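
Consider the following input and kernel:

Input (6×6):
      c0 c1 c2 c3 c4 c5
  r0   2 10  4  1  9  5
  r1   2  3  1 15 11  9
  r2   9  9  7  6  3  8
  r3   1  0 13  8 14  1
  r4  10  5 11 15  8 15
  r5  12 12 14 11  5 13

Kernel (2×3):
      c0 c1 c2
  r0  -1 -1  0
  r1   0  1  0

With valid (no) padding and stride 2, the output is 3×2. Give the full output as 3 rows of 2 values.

Output[0,0]: The receptive field on the input at this output position is [2 10 4 / 2 3 1]. Elementwise product with the kernel and sum: 2·-1 + 10·-1 + 3·1.
Output[0,1]: The receptive field on the input at this output position is [4 1 9 / 1 15 11]. Elementwise product with the kernel and sum: 4·-1 + 1·-1 + 15·1.

-9 10
-18 -5
-3 -15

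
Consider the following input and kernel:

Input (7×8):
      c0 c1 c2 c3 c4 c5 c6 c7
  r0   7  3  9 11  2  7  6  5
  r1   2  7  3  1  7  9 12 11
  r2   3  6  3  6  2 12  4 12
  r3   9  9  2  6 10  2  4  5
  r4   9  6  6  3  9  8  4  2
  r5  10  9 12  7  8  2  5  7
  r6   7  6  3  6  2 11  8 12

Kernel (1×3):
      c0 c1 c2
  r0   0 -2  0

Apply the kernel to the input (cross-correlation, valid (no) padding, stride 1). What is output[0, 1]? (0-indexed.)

The receptive field on the input at this output position is [3 9 11]. Elementwise product with the kernel and sum: 9·-2.

-18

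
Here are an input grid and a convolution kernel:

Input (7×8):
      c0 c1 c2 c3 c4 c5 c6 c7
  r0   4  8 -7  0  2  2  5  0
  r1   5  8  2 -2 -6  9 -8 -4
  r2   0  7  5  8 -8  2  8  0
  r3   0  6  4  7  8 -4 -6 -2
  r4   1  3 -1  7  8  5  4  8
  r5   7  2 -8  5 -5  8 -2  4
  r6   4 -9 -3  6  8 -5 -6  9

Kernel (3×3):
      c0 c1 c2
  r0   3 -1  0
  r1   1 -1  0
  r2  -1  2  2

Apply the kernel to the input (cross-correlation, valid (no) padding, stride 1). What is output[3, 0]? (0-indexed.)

The receptive field on the input at this output position is [0 6 4 / 1 3 -1 / 7 2 -8]. Elementwise product with the kernel and sum: 0·3 + 6·-1 + 1·1 + 3·-1 + 7·-1 + 2·2 + -8·2.

-27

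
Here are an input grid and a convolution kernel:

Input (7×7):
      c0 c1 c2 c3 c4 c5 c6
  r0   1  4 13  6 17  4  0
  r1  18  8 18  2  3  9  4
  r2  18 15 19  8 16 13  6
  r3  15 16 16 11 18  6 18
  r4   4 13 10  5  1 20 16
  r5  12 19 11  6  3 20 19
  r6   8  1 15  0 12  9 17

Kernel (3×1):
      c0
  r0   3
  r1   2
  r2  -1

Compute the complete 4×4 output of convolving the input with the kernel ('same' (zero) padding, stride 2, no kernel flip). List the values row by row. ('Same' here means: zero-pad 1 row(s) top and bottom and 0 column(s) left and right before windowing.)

-16 8 31 -4
75 76 23 6
41 57 53 67
52 63 33 91

Output[0,0]: The receptive field on the zero-padded input at this output position is [0 / 1 / 18]. Elementwise product with the kernel and sum: 0·3 + 1·2 + 18·-1.
Output[0,1]: The receptive field on the zero-padded input at this output position is [0 / 13 / 18]. Elementwise product with the kernel and sum: 0·3 + 13·2 + 18·-1.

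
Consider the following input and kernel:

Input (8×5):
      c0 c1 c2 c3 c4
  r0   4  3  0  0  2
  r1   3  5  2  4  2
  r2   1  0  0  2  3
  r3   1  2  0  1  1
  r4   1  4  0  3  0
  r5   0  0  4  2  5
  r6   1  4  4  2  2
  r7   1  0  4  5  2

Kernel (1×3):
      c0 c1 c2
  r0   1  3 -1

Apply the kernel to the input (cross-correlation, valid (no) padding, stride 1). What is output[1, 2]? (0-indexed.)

12

The receptive field on the input at this output position is [2 4 2]. Elementwise product with the kernel and sum: 2·1 + 4·3 + 2·-1.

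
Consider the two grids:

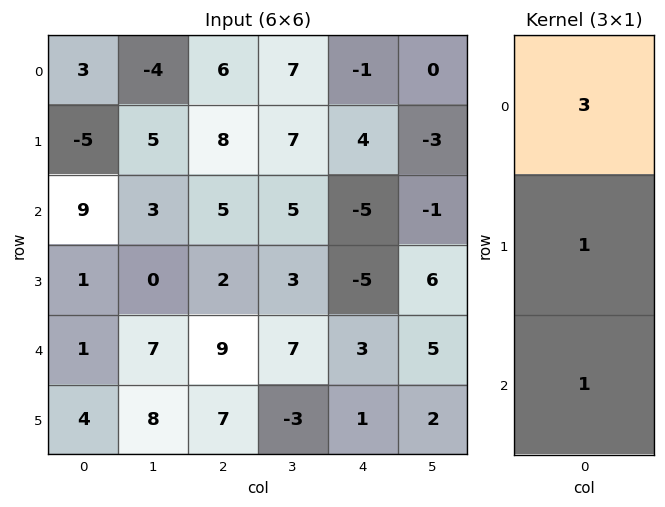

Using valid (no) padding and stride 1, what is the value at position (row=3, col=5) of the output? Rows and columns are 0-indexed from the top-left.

The receptive field on the input at this output position is [6 / 5 / 2]. Elementwise product with the kernel and sum: 6·3 + 5·1 + 2·1.

25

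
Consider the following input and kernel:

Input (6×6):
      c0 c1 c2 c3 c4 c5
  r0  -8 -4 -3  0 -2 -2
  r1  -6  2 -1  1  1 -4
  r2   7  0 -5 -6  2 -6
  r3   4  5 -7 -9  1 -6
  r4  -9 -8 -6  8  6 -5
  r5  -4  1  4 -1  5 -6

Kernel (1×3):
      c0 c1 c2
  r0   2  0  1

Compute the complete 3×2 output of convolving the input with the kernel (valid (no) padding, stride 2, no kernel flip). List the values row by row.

Output[0,0]: The receptive field on the input at this output position is [-8 -4 -3]. Elementwise product with the kernel and sum: -8·2 + -3·1.

-19 -8
9 -8
-24 -6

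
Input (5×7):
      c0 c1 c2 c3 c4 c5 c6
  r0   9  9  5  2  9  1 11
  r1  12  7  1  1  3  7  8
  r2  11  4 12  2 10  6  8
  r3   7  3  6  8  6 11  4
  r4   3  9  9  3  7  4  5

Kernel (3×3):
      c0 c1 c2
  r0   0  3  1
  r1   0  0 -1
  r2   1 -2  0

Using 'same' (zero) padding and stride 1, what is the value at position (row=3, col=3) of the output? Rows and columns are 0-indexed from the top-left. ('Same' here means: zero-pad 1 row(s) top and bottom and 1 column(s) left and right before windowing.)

The receptive field on the zero-padded input at this output position is [12 2 10 / 6 8 6 / 9 3 7]. Elementwise product with the kernel and sum: 2·3 + 10·1 + 6·-1 + 9·1 + 3·-2.

13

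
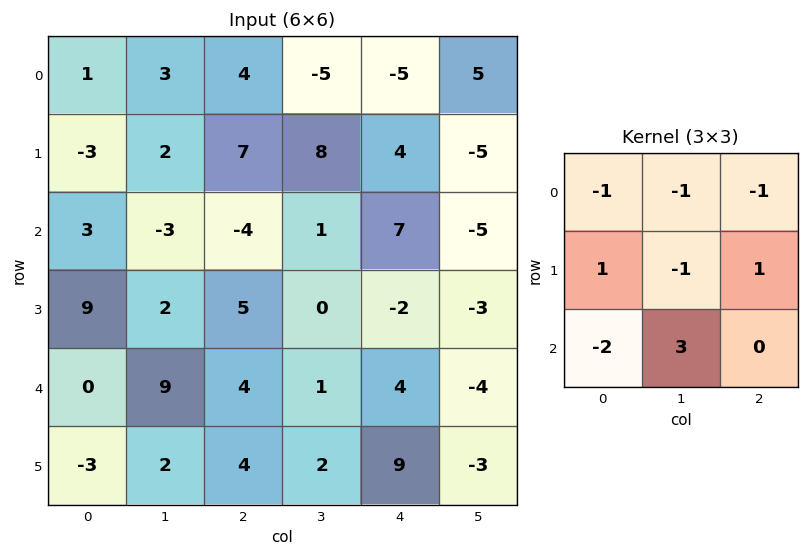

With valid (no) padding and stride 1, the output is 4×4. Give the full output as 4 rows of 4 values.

-21 -5 20 23
-16 -4 -27 -24
43 -3 -6 6
-9 7 2 21

Output[0,0]: The receptive field on the input at this output position is [1 3 4 / -3 2 7 / 3 -3 -4]. Elementwise product with the kernel and sum: 1·-1 + 3·-1 + 4·-1 + -3·1 + 2·-1 + 7·1 + 3·-2 + -3·3.
Output[0,1]: The receptive field on the input at this output position is [3 4 -5 / 2 7 8 / -3 -4 1]. Elementwise product with the kernel and sum: 3·-1 + 4·-1 + -5·-1 + 2·1 + 7·-1 + 8·1 + -3·-2 + -4·3.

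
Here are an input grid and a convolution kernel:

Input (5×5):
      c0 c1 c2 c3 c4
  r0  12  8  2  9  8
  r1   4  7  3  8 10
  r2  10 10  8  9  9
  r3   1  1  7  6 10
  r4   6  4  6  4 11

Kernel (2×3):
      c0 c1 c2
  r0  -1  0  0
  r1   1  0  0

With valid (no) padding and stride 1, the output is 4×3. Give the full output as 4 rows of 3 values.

-8 -1 1
6 3 5
-9 -9 -1
5 3 -1

Output[0,0]: The receptive field on the input at this output position is [12 8 2 / 4 7 3]. Elementwise product with the kernel and sum: 12·-1 + 4·1.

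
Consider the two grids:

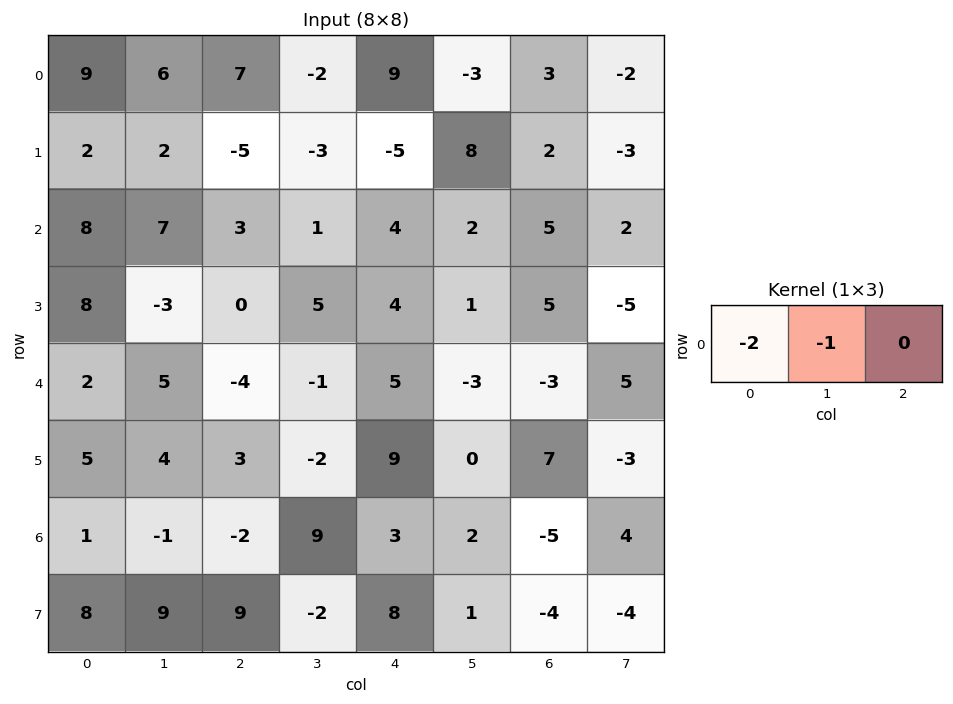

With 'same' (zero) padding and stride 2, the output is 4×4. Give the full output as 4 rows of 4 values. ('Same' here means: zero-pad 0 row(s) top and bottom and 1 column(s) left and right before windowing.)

-9 -19 -5 3
-8 -17 -6 -9
-2 -6 -3 9
-1 4 -21 1

Output[0,0]: The receptive field on the zero-padded input at this output position is [0 9 6]. Elementwise product with the kernel and sum: 0·-2 + 9·-1.
Output[0,1]: The receptive field on the zero-padded input at this output position is [6 7 -2]. Elementwise product with the kernel and sum: 6·-2 + 7·-1.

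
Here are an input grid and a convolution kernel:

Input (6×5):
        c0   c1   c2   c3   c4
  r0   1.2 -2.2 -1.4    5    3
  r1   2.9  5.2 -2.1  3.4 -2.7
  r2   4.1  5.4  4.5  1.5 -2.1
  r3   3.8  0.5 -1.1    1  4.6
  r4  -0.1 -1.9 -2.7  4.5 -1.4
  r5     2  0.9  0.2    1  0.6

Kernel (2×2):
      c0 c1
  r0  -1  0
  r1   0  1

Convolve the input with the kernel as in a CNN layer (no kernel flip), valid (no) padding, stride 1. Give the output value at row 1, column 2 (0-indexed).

The receptive field on the input at this output position is [-2.1 3.4 / 4.5 1.5]. Elementwise product with the kernel and sum: -2.1·-1 + 1.5·1.

3.6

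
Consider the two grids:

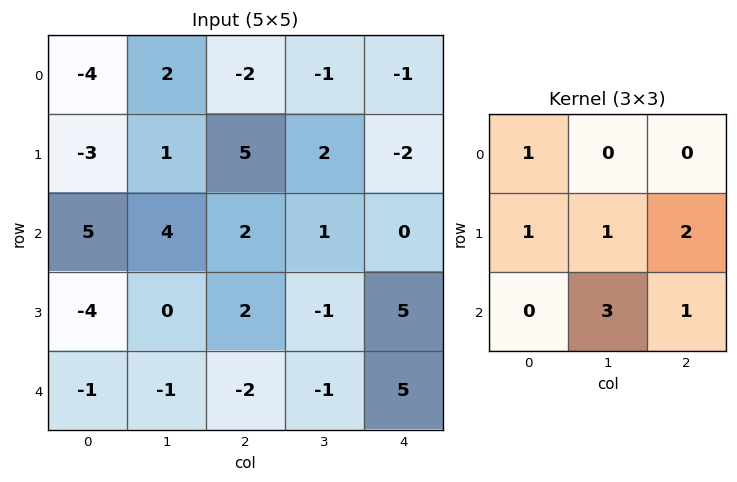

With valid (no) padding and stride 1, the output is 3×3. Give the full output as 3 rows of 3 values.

Output[0,0]: The receptive field on the input at this output position is [-4 2 -2 / -3 1 5 / 5 4 2]. Elementwise product with the kernel and sum: -4·1 + -3·1 + 1·1 + 5·2 + 4·3 + 2·1.
Output[0,1]: The receptive field on the input at this output position is [2 -2 -1 / 1 5 2 / 4 2 1]. Elementwise product with the kernel and sum: 2·1 + 1·1 + 5·1 + 2·2 + 2·3 + 1·1.

18 19 4
12 14 10
0 -3 15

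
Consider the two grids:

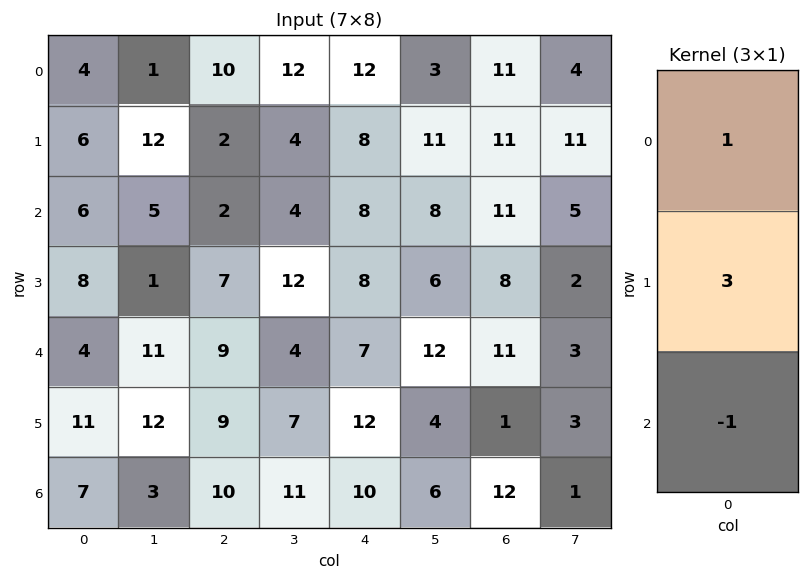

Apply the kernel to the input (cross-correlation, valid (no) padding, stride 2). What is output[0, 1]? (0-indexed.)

14

The receptive field on the input at this output position is [10 / 2 / 2]. Elementwise product with the kernel and sum: 10·1 + 2·3 + 2·-1.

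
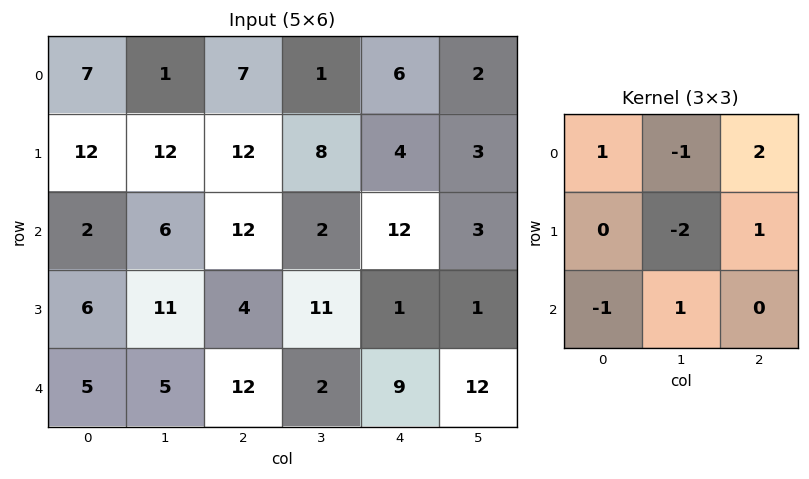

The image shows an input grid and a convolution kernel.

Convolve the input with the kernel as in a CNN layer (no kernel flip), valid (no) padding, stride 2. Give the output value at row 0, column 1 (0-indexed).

-4

The receptive field on the input at this output position is [7 1 6 / 12 8 4 / 12 2 12]. Elementwise product with the kernel and sum: 7·1 + 1·-1 + 6·2 + 8·-2 + 4·1 + 12·-1 + 2·1.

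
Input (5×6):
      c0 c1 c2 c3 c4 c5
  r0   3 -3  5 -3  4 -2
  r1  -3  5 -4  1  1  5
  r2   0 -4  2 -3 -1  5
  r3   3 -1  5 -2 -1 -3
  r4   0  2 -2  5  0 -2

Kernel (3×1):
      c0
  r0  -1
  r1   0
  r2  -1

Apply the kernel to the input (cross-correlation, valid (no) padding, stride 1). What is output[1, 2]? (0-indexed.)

-1

The receptive field on the input at this output position is [-4 / 2 / 5]. Elementwise product with the kernel and sum: -4·-1 + 5·-1.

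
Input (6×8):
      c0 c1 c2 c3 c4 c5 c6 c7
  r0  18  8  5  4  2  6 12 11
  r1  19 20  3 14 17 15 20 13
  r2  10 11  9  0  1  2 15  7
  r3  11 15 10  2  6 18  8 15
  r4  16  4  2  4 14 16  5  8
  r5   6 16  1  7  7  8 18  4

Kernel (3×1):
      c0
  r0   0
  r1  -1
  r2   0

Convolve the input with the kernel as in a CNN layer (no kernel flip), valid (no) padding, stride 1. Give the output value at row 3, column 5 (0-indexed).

The receptive field on the input at this output position is [18 / 16 / 8]. Elementwise product with the kernel and sum: 16·-1.

-16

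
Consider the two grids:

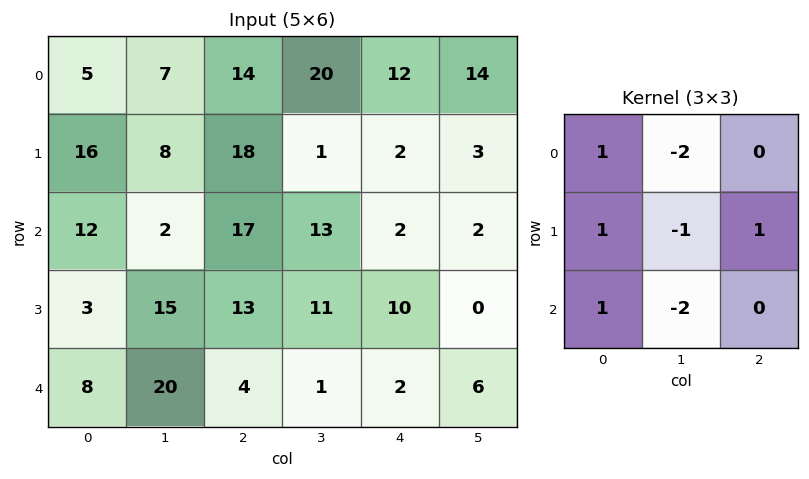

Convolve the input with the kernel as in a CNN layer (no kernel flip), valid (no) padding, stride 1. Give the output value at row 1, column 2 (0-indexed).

The receptive field on the input at this output position is [18 1 2 / 17 13 2 / 13 11 10]. Elementwise product with the kernel and sum: 18·1 + 1·-2 + 17·1 + 13·-1 + 2·1 + 13·1 + 11·-2.

13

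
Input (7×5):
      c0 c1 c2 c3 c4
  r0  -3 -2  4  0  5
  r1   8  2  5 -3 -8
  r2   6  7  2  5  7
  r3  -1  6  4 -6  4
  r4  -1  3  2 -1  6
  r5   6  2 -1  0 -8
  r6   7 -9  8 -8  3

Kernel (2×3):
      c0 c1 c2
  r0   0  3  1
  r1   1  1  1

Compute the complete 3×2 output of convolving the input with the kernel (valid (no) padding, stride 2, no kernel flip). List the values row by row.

13 -1
32 24
18 -6

Output[0,0]: The receptive field on the input at this output position is [-3 -2 4 / 8 2 5]. Elementwise product with the kernel and sum: -2·3 + 4·1 + 8·1 + 2·1 + 5·1.
Output[0,1]: The receptive field on the input at this output position is [4 0 5 / 5 -3 -8]. Elementwise product with the kernel and sum: 0·3 + 5·1 + 5·1 + -3·1 + -8·1.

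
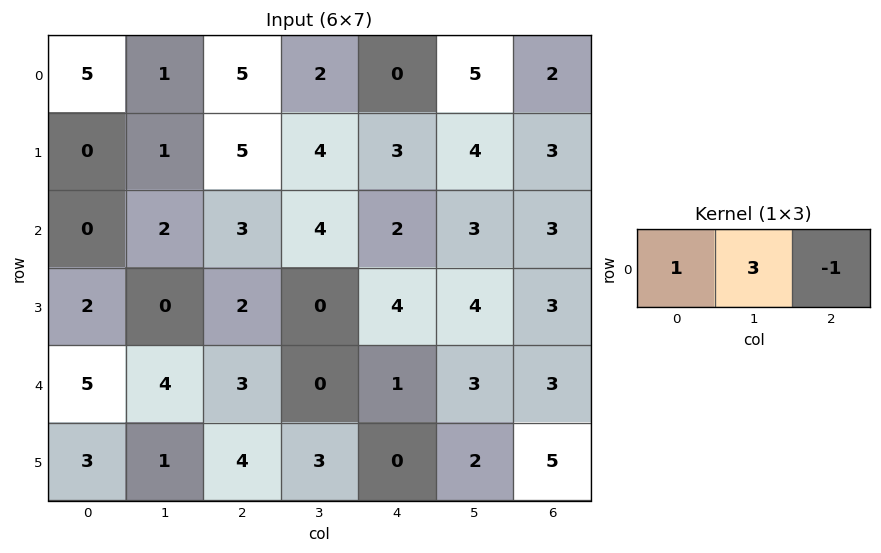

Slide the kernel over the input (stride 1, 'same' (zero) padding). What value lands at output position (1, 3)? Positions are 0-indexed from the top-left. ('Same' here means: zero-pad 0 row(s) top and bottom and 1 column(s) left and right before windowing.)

The receptive field on the zero-padded input at this output position is [5 4 3]. Elementwise product with the kernel and sum: 5·1 + 4·3 + 3·-1.

14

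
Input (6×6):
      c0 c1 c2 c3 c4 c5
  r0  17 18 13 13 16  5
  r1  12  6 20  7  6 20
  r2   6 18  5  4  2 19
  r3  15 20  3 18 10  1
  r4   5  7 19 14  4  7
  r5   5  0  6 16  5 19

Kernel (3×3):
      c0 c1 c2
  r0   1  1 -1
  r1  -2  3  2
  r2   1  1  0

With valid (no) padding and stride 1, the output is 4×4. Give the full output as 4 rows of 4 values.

Output[0,0]: The receptive field on the input at this output position is [17 18 13 / 12 6 20 / 6 18 5]. Elementwise product with the kernel and sum: 17·1 + 18·1 + 13·-1 + 12·-2 + 6·3 + 20·2 + 6·1 + 18·1.
Output[0,1]: The receptive field on the input at this output position is [18 13 13 / 6 20 7 / 18 5 4]. Elementwise product with the kernel and sum: 18·1 + 13·1 + 13·-1 + 6·-2 + 20·3 + 7·2 + 18·1 + 5·1.

80 103 12 74
85 29 48 57
67 50 108 1
86 82 45 46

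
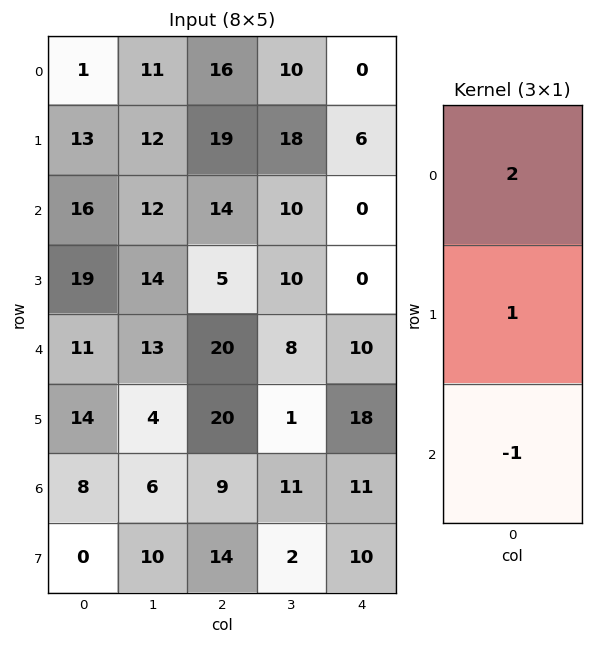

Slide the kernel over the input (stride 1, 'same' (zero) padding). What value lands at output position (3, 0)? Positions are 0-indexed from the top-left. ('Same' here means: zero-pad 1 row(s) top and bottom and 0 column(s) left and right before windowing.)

40

The receptive field on the zero-padded input at this output position is [16 / 19 / 11]. Elementwise product with the kernel and sum: 16·2 + 19·1 + 11·-1.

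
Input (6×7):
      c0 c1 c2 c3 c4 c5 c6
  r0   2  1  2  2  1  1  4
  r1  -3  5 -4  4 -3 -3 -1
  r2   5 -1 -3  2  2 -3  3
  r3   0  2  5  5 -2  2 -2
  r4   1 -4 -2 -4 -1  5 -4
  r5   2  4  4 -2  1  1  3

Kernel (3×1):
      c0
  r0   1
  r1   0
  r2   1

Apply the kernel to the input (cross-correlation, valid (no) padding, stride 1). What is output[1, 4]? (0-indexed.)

-5

The receptive field on the input at this output position is [-3 / 2 / -2]. Elementwise product with the kernel and sum: -3·1 + -2·1.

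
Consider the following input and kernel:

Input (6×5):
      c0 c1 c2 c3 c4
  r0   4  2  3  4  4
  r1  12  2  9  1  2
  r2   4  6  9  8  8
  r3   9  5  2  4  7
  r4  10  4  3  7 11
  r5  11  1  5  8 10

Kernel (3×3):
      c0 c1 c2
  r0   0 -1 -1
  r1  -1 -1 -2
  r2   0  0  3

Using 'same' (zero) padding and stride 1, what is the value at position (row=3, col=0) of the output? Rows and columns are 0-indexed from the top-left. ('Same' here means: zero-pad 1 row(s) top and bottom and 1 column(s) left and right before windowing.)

The receptive field on the zero-padded input at this output position is [0 4 6 / 0 9 5 / 0 10 4]. Elementwise product with the kernel and sum: 4·-1 + 6·-1 + 0·-1 + 9·-1 + 5·-2 + 4·3.

-17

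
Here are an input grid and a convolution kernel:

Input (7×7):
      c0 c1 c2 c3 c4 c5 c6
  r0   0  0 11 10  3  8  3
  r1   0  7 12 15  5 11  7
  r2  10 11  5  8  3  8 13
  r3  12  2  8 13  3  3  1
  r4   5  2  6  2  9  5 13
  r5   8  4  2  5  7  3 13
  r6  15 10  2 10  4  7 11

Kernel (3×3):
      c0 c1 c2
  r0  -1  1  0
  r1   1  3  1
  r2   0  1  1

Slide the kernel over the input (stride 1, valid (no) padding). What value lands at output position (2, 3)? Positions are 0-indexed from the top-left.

34

The receptive field on the input at this output position is [8 3 8 / 13 3 3 / 2 9 5]. Elementwise product with the kernel and sum: 8·-1 + 3·1 + 13·1 + 3·3 + 3·1 + 9·1 + 5·1.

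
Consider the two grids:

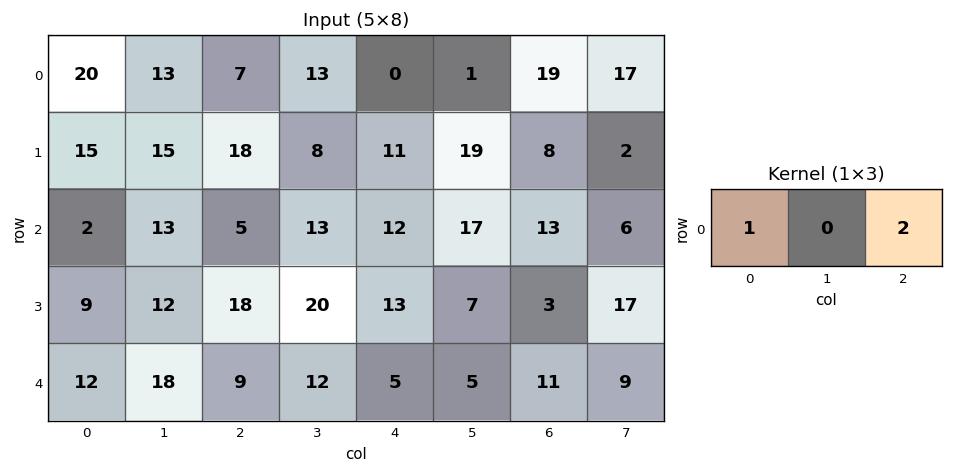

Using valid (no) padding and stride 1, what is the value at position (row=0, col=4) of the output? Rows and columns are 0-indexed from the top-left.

The receptive field on the input at this output position is [0 1 19]. Elementwise product with the kernel and sum: 0·1 + 19·2.

38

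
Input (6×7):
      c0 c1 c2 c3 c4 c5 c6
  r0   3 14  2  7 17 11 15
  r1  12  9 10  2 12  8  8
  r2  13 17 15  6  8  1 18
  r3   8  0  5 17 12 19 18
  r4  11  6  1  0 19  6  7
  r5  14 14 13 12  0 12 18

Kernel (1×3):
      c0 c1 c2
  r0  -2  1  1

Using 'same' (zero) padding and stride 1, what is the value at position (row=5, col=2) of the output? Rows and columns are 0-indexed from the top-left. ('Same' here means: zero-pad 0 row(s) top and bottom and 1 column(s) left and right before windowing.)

-3

The receptive field on the zero-padded input at this output position is [14 13 12]. Elementwise product with the kernel and sum: 14·-2 + 13·1 + 12·1.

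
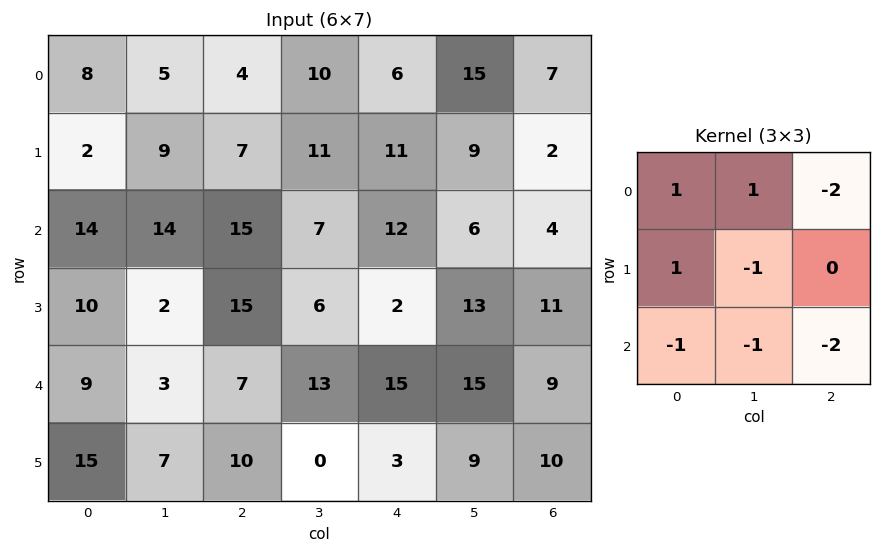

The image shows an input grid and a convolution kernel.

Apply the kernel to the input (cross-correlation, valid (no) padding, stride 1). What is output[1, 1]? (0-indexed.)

-36

The receptive field on the input at this output position is [9 7 11 / 14 15 7 / 2 15 6]. Elementwise product with the kernel and sum: 9·1 + 7·1 + 11·-2 + 14·1 + 15·-1 + 2·-1 + 15·-1 + 6·-2.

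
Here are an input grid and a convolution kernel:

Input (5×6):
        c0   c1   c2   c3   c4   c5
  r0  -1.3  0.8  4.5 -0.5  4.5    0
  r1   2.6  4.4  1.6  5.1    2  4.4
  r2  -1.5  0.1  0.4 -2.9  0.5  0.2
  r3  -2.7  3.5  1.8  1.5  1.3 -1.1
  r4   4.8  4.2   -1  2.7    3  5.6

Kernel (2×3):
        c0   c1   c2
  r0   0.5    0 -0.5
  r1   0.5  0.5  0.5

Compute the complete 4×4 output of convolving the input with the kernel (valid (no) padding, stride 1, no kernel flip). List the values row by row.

Output[0,0]: The receptive field on the input at this output position is [-1.3 0.8 4.5 / 2.6 4.4 1.6]. Elementwise product with the kernel and sum: -1.3·0.5 + 4.5·-0.5 + 2.6·0.5 + 4.4·0.5 + 1.6·0.5.
Output[0,1]: The receptive field on the input at this output position is [0.8 4.5 -0.5 / 4.4 1.6 5.1]. Elementwise product with the kernel and sum: 0.8·0.5 + -0.5·-0.5 + 4.4·0.5 + 1.6·0.5 + 5.1·0.5.

1.4 6.2 4.35 5.5
0 -1.55 -1.2 -0.75
0.35 4.9 2.25 -0.7
1.75 3.95 2.6 6.95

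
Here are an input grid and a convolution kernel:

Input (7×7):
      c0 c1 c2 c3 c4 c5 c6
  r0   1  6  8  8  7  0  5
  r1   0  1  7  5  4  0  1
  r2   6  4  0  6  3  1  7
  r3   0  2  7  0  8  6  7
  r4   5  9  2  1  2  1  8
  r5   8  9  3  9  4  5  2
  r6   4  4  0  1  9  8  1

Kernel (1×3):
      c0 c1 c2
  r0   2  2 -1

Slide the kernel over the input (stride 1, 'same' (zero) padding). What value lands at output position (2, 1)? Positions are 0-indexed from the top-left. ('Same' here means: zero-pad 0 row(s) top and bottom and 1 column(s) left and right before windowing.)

The receptive field on the zero-padded input at this output position is [6 4 0]. Elementwise product with the kernel and sum: 6·2 + 4·2 + 0·-1.

20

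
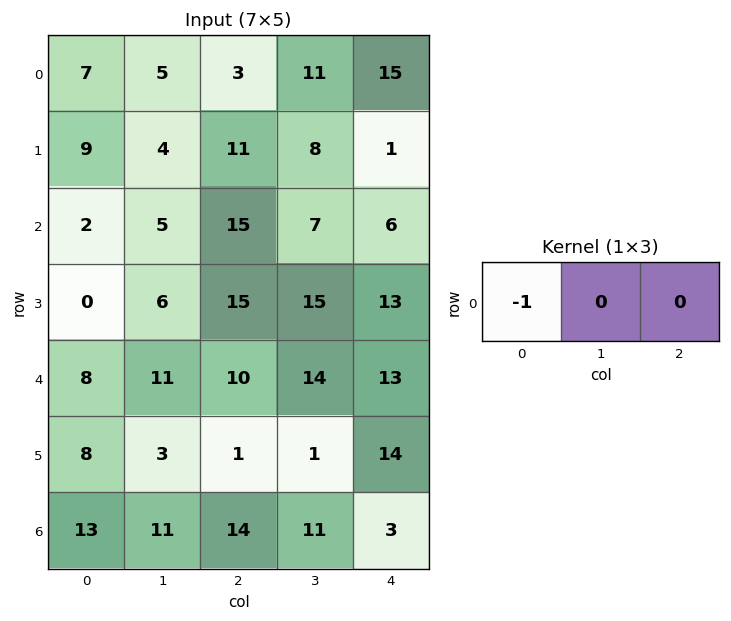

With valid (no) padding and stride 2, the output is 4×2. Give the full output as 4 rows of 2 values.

-7 -3
-2 -15
-8 -10
-13 -14

Output[0,0]: The receptive field on the input at this output position is [7 5 3]. Elementwise product with the kernel and sum: 7·-1.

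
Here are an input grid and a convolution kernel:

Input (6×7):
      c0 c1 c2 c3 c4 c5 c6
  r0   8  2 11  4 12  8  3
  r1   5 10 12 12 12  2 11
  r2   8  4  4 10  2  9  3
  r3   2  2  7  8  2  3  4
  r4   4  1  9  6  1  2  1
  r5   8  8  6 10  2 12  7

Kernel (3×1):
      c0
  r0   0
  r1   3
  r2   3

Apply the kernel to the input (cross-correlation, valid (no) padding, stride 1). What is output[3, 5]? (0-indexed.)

The receptive field on the input at this output position is [3 / 2 / 12]. Elementwise product with the kernel and sum: 2·3 + 12·3.

42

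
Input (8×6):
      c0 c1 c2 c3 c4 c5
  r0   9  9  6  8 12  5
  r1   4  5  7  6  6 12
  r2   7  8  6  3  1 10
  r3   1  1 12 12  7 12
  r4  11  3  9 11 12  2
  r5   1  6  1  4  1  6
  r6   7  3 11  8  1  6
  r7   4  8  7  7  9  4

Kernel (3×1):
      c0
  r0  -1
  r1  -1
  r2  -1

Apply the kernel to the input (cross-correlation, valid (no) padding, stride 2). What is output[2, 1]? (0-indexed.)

-21

The receptive field on the input at this output position is [9 / 1 / 11]. Elementwise product with the kernel and sum: 9·-1 + 1·-1 + 11·-1.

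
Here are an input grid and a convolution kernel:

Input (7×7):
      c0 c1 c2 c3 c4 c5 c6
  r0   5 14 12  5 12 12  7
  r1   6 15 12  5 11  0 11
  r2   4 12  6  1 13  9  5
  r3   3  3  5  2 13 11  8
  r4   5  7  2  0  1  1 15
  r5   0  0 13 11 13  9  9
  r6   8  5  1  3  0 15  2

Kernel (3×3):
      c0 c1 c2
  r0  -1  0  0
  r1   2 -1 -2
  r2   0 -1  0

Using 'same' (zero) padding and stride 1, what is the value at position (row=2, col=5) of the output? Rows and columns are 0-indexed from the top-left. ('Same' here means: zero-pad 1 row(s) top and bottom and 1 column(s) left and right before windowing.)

The receptive field on the zero-padded input at this output position is [11 0 11 / 13 9 5 / 13 11 8]. Elementwise product with the kernel and sum: 11·-1 + 13·2 + 9·-1 + 5·-2 + 11·-1.

-15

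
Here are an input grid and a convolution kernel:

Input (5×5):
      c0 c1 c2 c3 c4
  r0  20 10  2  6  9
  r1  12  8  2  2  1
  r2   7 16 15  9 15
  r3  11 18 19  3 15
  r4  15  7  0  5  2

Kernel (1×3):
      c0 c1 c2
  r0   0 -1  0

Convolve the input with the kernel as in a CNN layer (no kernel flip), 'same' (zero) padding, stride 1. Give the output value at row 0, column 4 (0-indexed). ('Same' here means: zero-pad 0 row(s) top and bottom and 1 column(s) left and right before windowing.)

-9

The receptive field on the zero-padded input at this output position is [6 9 0]. Elementwise product with the kernel and sum: 9·-1.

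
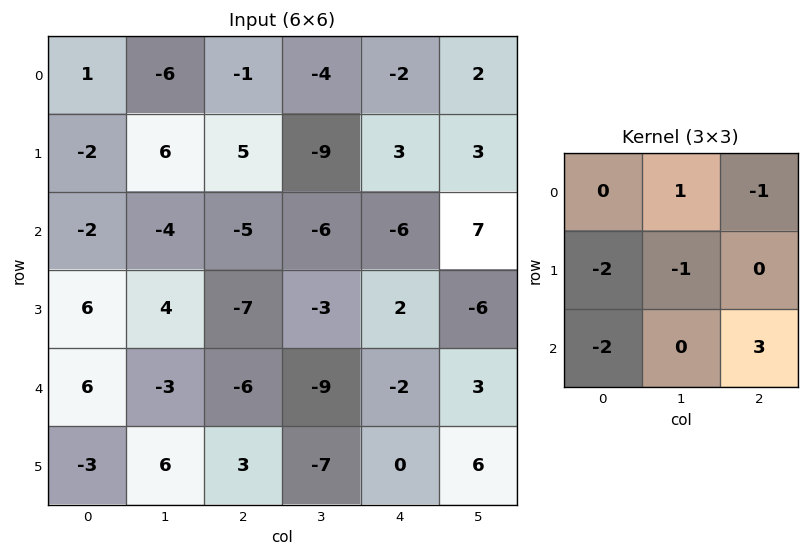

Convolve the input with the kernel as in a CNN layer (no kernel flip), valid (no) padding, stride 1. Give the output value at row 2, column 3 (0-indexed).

The receptive field on the input at this output position is [-6 -6 7 / -3 2 -6 / -9 -2 3]. Elementwise product with the kernel and sum: -6·1 + 7·-1 + -3·-2 + 2·-1 + -9·-2 + 3·3.

18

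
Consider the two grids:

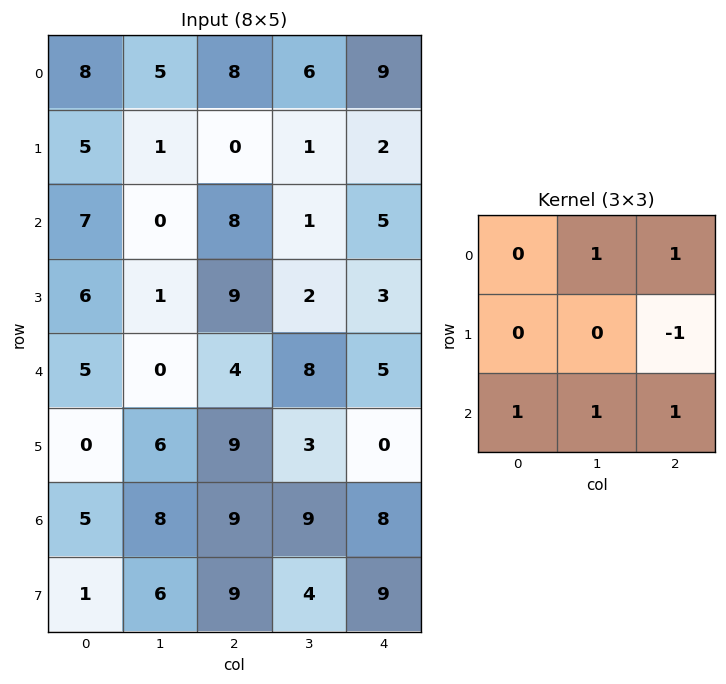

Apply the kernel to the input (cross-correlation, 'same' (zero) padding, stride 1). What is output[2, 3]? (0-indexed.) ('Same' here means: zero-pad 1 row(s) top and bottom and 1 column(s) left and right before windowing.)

The receptive field on the zero-padded input at this output position is [0 1 2 / 8 1 5 / 9 2 3]. Elementwise product with the kernel and sum: 1·1 + 2·1 + 5·-1 + 9·1 + 2·1 + 3·1.

12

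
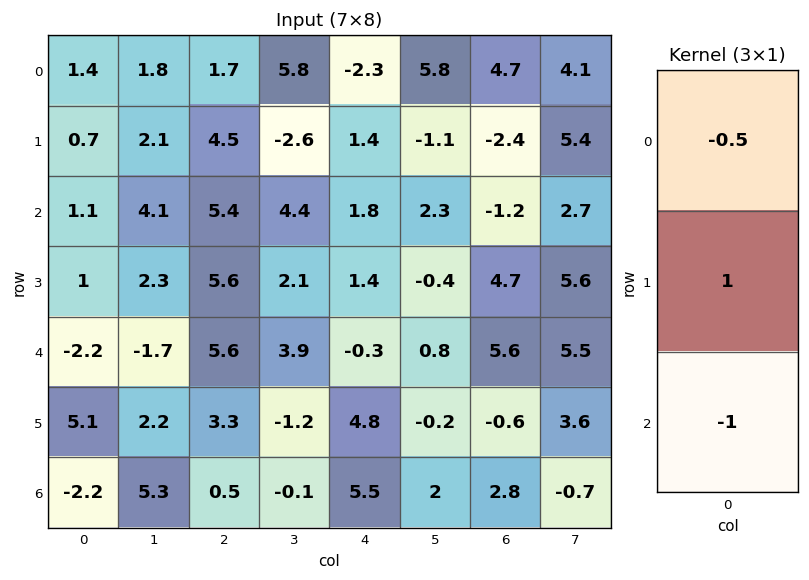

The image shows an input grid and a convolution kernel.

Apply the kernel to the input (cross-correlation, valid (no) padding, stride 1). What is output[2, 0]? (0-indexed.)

2.65

The receptive field on the input at this output position is [1.1 / 1 / -2.2]. Elementwise product with the kernel and sum: 1.1·-0.5 + 1·1 + -2.2·-1.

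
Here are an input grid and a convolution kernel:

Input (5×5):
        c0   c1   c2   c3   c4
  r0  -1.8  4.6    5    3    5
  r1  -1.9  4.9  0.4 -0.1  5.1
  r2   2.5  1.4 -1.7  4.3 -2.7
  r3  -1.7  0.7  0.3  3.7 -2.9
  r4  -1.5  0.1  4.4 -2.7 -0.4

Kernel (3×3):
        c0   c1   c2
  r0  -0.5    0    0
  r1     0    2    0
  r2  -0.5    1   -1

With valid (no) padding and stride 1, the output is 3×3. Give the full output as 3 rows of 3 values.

12.55 -8.2 5.15
5 -9.6 14.85
-3.4 6.95 3.75

Output[0,0]: The receptive field on the input at this output position is [-1.8 4.6 5 / -1.9 4.9 0.4 / 2.5 1.4 -1.7]. Elementwise product with the kernel and sum: -1.8·-0.5 + 4.9·2 + 2.5·-0.5 + 1.4·1 + -1.7·-1.
Output[0,1]: The receptive field on the input at this output position is [4.6 5 3 / 4.9 0.4 -0.1 / 1.4 -1.7 4.3]. Elementwise product with the kernel and sum: 4.6·-0.5 + 0.4·2 + 1.4·-0.5 + -1.7·1 + 4.3·-1.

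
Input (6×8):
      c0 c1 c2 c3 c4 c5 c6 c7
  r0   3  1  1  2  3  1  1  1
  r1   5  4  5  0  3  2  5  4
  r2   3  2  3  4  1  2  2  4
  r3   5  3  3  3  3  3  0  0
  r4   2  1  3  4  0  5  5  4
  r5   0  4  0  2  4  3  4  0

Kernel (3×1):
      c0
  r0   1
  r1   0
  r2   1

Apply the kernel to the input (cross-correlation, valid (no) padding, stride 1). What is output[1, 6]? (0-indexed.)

The receptive field on the input at this output position is [5 / 2 / 0]. Elementwise product with the kernel and sum: 5·1 + 0·1.

5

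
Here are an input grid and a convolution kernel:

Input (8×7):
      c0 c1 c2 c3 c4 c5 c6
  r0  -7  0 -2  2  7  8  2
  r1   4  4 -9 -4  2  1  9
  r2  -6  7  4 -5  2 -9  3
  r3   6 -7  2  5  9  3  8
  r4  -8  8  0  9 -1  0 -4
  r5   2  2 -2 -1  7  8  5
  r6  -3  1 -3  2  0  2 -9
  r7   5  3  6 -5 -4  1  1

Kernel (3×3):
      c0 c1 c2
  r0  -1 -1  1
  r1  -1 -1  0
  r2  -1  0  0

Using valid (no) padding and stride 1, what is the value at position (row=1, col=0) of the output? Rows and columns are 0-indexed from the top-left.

The receptive field on the input at this output position is [4 4 -9 / -6 7 4 / 6 -7 2]. Elementwise product with the kernel and sum: 4·-1 + 4·-1 + -9·1 + -6·-1 + 7·-1 + 6·-1.

-24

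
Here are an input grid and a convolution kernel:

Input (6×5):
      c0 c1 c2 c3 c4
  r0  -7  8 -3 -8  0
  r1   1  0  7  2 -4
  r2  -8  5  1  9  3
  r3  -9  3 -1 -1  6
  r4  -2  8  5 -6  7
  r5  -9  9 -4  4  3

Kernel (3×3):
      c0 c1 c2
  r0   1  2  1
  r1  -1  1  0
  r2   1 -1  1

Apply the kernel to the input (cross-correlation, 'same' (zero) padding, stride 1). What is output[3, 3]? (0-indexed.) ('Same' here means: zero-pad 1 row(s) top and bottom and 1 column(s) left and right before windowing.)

40

The receptive field on the zero-padded input at this output position is [1 9 3 / -1 -1 6 / 5 -6 7]. Elementwise product with the kernel and sum: 1·1 + 9·2 + 3·1 + -1·-1 + -1·1 + 5·1 + -6·-1 + 7·1.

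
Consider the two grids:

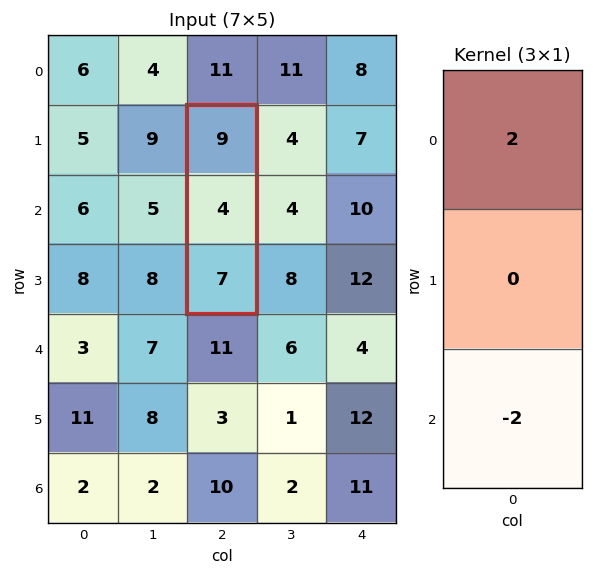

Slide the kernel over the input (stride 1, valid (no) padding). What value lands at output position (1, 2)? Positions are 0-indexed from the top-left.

4

The receptive field on the input at this output position is [9 / 4 / 7]. Elementwise product with the kernel and sum: 9·2 + 7·-2.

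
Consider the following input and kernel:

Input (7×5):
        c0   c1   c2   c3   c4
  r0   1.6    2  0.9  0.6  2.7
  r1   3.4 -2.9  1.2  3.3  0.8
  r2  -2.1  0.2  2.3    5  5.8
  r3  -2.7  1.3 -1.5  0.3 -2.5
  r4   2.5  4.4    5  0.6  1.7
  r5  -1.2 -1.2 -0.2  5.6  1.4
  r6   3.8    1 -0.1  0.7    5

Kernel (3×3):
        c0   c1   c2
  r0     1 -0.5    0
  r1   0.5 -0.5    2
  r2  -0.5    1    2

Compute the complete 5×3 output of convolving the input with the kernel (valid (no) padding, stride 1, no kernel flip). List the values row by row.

12 18.3 16.6
7.95 3.9 5.85
5.95 5.05 -4.6
4.7 14.55 12.45
-1.2 13.4 15.35

Output[0,0]: The receptive field on the input at this output position is [1.6 2 0.9 / 3.4 -2.9 1.2 / -2.1 0.2 2.3]. Elementwise product with the kernel and sum: 1.6·1 + 2·-0.5 + 3.4·0.5 + -2.9·-0.5 + 1.2·2 + -2.1·-0.5 + 0.2·1 + 2.3·2.
Output[0,1]: The receptive field on the input at this output position is [2 0.9 0.6 / -2.9 1.2 3.3 / 0.2 2.3 5]. Elementwise product with the kernel and sum: 2·1 + 0.9·-0.5 + -2.9·0.5 + 1.2·-0.5 + 3.3·2 + 0.2·-0.5 + 2.3·1 + 5·2.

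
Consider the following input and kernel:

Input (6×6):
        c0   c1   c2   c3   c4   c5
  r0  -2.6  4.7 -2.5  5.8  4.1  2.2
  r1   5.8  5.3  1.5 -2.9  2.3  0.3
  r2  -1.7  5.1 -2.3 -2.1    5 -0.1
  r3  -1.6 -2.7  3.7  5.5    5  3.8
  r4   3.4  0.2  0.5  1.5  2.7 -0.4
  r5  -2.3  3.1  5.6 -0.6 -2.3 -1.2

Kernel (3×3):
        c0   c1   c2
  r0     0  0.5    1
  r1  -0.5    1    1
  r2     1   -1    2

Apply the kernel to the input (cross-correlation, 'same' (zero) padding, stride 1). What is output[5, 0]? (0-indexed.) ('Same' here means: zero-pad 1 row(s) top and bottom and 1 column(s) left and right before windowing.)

2.7

The receptive field on the zero-padded input at this output position is [0 3.4 0.2 / 0 -2.3 3.1 / 0 0 0]. Elementwise product with the kernel and sum: 3.4·0.5 + 0.2·1 + 0·-0.5 + -2.3·1 + 3.1·1 + 0·1 + 0·-1 + 0·2.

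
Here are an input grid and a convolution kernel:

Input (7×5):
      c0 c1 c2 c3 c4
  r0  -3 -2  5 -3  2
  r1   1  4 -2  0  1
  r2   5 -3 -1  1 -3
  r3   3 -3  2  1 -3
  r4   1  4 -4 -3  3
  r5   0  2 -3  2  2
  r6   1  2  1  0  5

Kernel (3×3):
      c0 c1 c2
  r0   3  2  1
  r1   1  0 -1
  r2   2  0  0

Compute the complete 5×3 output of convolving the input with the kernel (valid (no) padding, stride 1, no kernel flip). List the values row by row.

Output[0,0]: The receptive field on the input at this output position is [-3 -2 5 / 1 4 -2 / 5 -3 -1]. Elementwise product with the kernel and sum: -3·3 + -2·2 + 5·1 + 1·1 + -2·-1 + 5·2.

5 -1 6
21 -2 1
11 -6 -7
10 7 -8
12 5 -18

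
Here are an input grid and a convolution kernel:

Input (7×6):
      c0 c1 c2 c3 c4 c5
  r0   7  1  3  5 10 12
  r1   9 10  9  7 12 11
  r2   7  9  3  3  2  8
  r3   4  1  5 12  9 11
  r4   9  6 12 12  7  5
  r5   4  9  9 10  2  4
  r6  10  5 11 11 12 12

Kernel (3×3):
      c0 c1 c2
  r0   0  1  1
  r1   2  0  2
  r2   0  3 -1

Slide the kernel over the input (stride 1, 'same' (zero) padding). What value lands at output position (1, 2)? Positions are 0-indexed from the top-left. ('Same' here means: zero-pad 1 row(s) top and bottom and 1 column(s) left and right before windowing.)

The receptive field on the zero-padded input at this output position is [1 3 5 / 10 9 7 / 9 3 3]. Elementwise product with the kernel and sum: 3·1 + 5·1 + 10·2 + 7·2 + 3·3 + 3·-1.

48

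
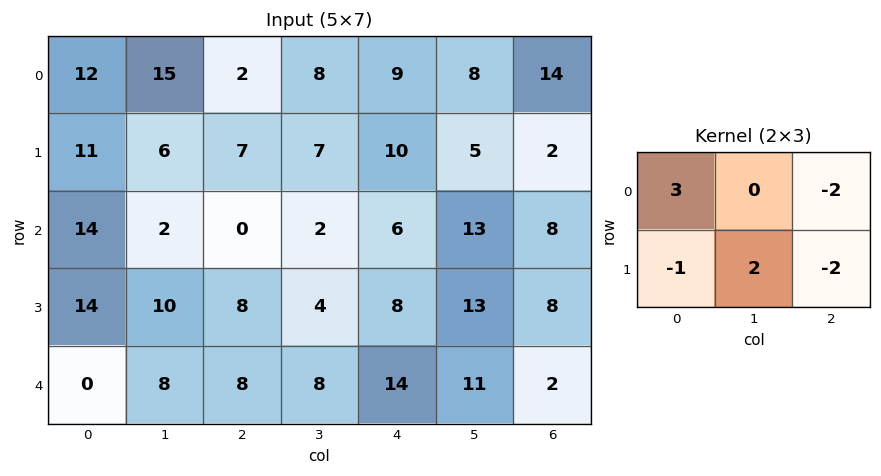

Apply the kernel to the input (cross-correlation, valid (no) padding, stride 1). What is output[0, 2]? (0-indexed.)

The receptive field on the input at this output position is [2 8 9 / 7 7 10]. Elementwise product with the kernel and sum: 2·3 + 9·-2 + 7·-1 + 7·2 + 10·-2.

-25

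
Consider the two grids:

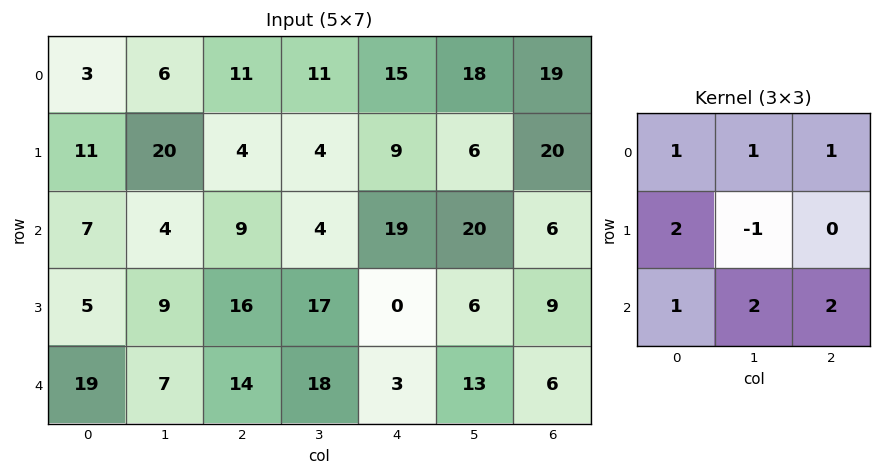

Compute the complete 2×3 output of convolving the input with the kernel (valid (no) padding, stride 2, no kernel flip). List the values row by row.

55 96 135
82 103 80

Output[0,0]: The receptive field on the input at this output position is [3 6 11 / 11 20 4 / 7 4 9]. Elementwise product with the kernel and sum: 3·1 + 6·1 + 11·1 + 11·2 + 20·-1 + 7·1 + 4·2 + 9·2.
Output[0,1]: The receptive field on the input at this output position is [11 11 15 / 4 4 9 / 9 4 19]. Elementwise product with the kernel and sum: 11·1 + 11·1 + 15·1 + 4·2 + 4·-1 + 9·1 + 4·2 + 19·2.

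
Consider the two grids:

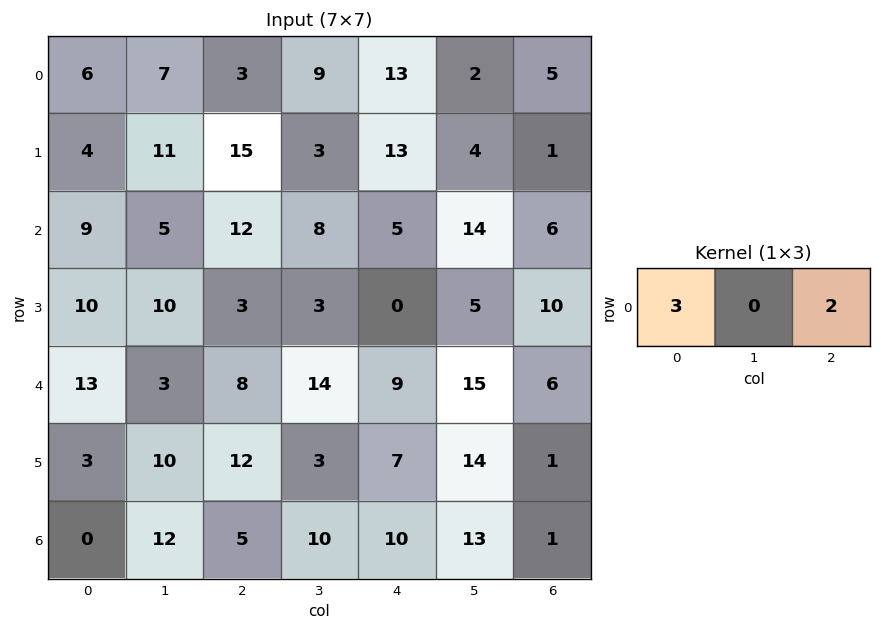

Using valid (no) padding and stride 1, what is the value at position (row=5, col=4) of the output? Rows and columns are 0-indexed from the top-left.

The receptive field on the input at this output position is [7 14 1]. Elementwise product with the kernel and sum: 7·3 + 1·2.

23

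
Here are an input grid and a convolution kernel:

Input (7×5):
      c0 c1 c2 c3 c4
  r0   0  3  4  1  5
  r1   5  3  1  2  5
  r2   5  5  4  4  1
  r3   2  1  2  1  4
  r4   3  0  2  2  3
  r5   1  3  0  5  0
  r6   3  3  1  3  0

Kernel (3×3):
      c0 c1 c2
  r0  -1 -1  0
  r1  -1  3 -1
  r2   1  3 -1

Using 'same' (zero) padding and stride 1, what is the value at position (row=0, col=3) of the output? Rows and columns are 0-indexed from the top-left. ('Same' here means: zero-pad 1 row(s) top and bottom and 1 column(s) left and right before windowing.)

The receptive field on the zero-padded input at this output position is [0 0 0 / 4 1 5 / 1 2 5]. Elementwise product with the kernel and sum: 0·-1 + 0·-1 + 4·-1 + 1·3 + 5·-1 + 1·1 + 2·3 + 5·-1.

-4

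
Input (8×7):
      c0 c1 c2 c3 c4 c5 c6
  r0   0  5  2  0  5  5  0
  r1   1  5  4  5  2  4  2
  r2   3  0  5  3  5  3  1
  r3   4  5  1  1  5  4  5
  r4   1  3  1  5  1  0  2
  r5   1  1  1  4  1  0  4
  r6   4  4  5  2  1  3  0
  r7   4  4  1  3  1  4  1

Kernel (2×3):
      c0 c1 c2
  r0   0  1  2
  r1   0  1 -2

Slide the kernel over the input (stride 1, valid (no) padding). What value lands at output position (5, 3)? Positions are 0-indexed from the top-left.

The receptive field on the input at this output position is [4 1 0 / 2 1 3]. Elementwise product with the kernel and sum: 1·1 + 0·2 + 1·1 + 3·-2.

-4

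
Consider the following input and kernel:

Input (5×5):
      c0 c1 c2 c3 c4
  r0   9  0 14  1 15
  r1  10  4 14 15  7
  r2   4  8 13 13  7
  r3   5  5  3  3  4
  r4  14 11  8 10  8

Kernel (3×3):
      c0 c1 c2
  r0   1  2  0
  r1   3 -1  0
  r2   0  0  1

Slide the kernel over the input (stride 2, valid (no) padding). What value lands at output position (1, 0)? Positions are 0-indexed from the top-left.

The receptive field on the input at this output position is [4 8 13 / 5 5 3 / 14 11 8]. Elementwise product with the kernel and sum: 4·1 + 8·2 + 5·3 + 5·-1 + 8·1.

38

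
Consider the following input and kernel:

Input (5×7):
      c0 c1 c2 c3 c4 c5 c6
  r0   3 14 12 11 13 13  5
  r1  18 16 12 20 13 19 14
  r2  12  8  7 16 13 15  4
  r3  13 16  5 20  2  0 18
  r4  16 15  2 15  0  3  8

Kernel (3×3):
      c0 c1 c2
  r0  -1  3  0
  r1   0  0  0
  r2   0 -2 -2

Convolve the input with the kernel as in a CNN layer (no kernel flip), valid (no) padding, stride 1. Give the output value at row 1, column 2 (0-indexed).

The receptive field on the input at this output position is [12 20 13 / 7 16 13 / 5 20 2]. Elementwise product with the kernel and sum: 12·-1 + 20·3 + 20·-2 + 2·-2.

4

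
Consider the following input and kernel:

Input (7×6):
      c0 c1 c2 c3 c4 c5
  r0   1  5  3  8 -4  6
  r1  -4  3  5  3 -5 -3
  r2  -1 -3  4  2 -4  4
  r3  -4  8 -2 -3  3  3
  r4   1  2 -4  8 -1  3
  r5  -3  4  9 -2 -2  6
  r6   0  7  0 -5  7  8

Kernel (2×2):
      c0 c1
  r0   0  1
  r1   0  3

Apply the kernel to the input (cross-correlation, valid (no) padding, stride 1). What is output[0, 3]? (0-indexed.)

-19

The receptive field on the input at this output position is [8 -4 / 3 -5]. Elementwise product with the kernel and sum: -4·1 + -5·3.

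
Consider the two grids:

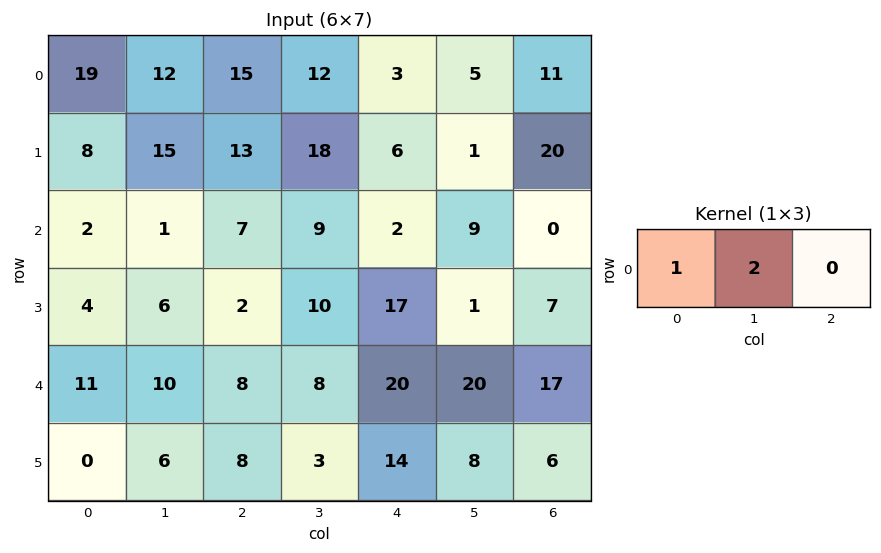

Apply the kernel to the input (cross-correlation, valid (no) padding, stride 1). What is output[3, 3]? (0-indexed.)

The receptive field on the input at this output position is [10 17 1]. Elementwise product with the kernel and sum: 10·1 + 17·2.

44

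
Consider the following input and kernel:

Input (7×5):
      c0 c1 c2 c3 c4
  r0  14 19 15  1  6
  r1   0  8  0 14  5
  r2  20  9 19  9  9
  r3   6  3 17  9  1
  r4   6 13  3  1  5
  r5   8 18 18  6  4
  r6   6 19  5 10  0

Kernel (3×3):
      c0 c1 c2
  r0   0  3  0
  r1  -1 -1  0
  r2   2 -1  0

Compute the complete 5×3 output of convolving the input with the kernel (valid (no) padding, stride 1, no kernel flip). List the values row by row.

Output[0,0]: The receptive field on the input at this output position is [14 19 15 / 0 8 0 / 20 9 19]. Elementwise product with the kernel and sum: 19·3 + 0·-1 + 8·-1 + 20·2 + 9·-1.
Output[0,1]: The receptive field on the input at this output position is [19 15 1 / 8 0 14 / 9 19 9]. Elementwise product with the kernel and sum: 15·3 + 8·-1 + 0·-1 + 9·2 + 19·-1.

80 36 18
4 -39 39
17 60 6
-12 53 53
6 6 -21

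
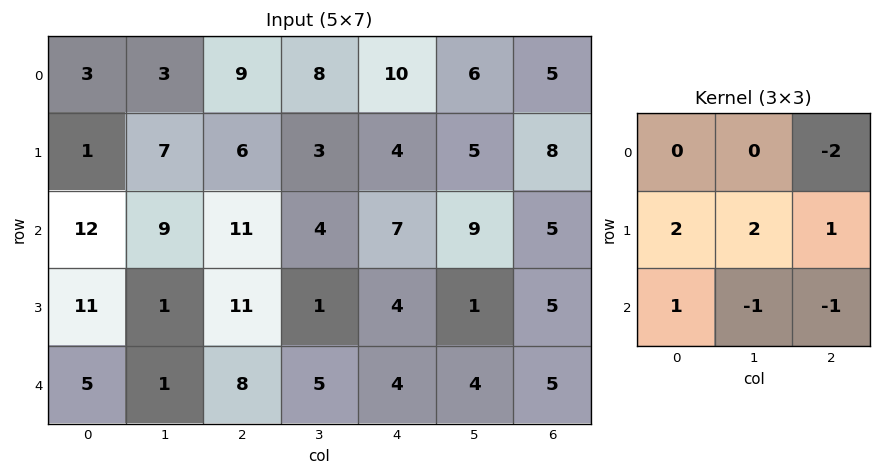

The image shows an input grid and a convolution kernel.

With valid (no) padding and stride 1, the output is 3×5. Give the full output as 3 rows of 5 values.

-4 7 2 -5 9
40 27 35 17 19
9 5 13 -10 0

Output[0,0]: The receptive field on the input at this output position is [3 3 9 / 1 7 6 / 12 9 11]. Elementwise product with the kernel and sum: 9·-2 + 1·2 + 7·2 + 6·1 + 12·1 + 9·-1 + 11·-1.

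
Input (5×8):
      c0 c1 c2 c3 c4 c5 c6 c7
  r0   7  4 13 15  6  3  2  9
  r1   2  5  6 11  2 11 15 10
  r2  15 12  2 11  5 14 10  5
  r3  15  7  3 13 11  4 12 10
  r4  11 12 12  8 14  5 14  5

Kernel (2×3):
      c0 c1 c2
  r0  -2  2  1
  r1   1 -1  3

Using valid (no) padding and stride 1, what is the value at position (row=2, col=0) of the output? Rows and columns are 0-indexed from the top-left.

The receptive field on the input at this output position is [15 12 2 / 15 7 3]. Elementwise product with the kernel and sum: 15·-2 + 12·2 + 2·1 + 15·1 + 7·-1 + 3·3.

13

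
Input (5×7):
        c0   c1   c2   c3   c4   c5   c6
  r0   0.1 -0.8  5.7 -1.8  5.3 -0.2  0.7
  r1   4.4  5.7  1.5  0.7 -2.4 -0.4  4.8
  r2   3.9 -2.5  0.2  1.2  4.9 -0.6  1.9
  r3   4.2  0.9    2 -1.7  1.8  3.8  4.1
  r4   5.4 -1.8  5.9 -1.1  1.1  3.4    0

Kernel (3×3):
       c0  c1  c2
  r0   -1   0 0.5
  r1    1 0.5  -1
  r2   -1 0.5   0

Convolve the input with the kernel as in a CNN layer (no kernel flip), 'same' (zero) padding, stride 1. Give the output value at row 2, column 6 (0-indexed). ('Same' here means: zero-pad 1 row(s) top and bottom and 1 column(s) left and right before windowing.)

-1

The receptive field on the zero-padded input at this output position is [-0.4 4.8 0 / -0.6 1.9 0 / 3.8 4.1 0]. Elementwise product with the kernel and sum: -0.4·-1 + 0·0.5 + -0.6·1 + 1.9·0.5 + 0·-1 + 3.8·-1 + 4.1·0.5.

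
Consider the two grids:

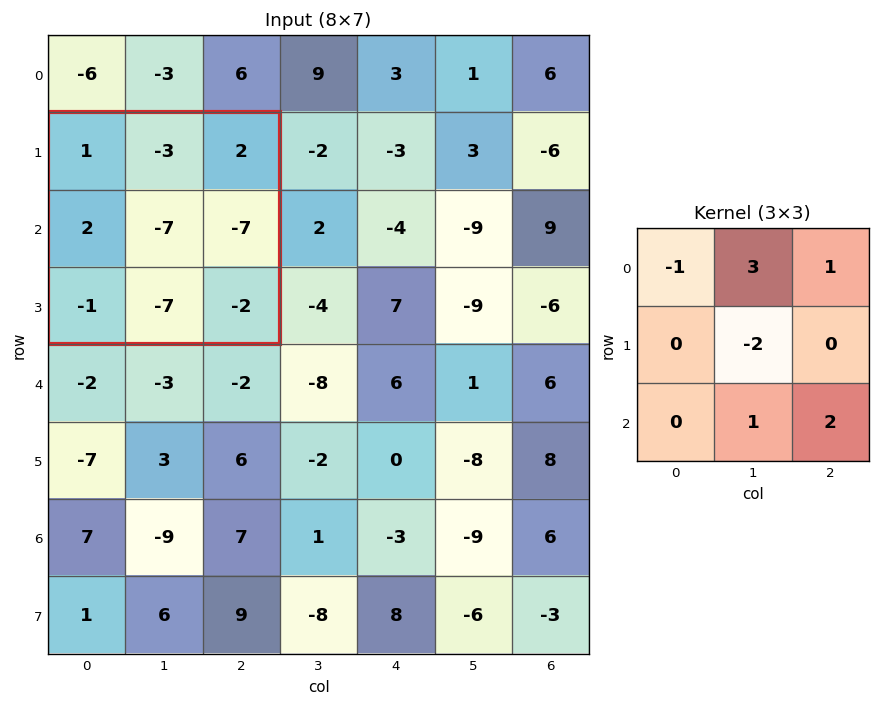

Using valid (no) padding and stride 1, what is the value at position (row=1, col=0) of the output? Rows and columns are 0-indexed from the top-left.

-5

The receptive field on the input at this output position is [1 -3 2 / 2 -7 -7 / -1 -7 -2]. Elementwise product with the kernel and sum: 1·-1 + -3·3 + 2·1 + -7·-2 + -7·1 + -2·2.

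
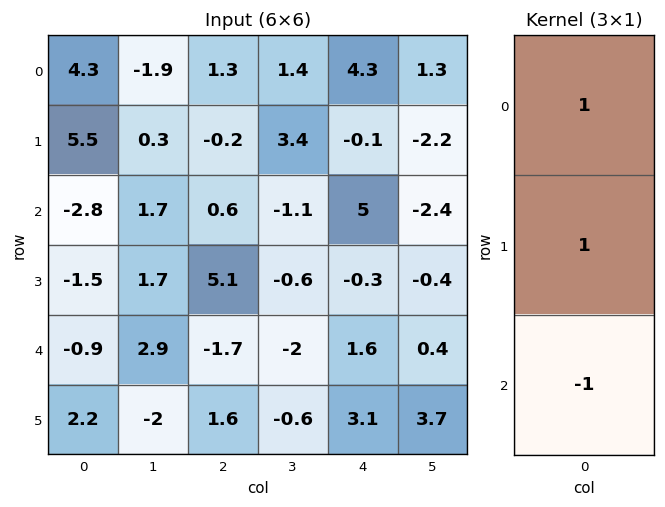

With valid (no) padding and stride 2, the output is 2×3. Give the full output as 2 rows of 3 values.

12.6 0.5 -0.8
-3.4 7.4 3.1

Output[0,0]: The receptive field on the input at this output position is [4.3 / 5.5 / -2.8]. Elementwise product with the kernel and sum: 4.3·1 + 5.5·1 + -2.8·-1.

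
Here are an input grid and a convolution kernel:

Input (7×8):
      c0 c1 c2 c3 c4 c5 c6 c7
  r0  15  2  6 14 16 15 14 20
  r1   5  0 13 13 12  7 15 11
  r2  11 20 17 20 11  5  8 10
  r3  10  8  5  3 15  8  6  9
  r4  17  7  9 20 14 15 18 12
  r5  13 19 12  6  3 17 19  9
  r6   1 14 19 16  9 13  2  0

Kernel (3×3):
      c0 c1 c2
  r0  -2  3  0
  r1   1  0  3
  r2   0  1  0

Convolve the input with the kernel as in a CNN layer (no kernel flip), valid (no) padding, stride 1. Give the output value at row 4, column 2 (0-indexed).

The receptive field on the input at this output position is [9 20 14 / 12 6 3 / 19 16 9]. Elementwise product with the kernel and sum: 9·-2 + 20·3 + 12·1 + 3·3 + 16·1.

79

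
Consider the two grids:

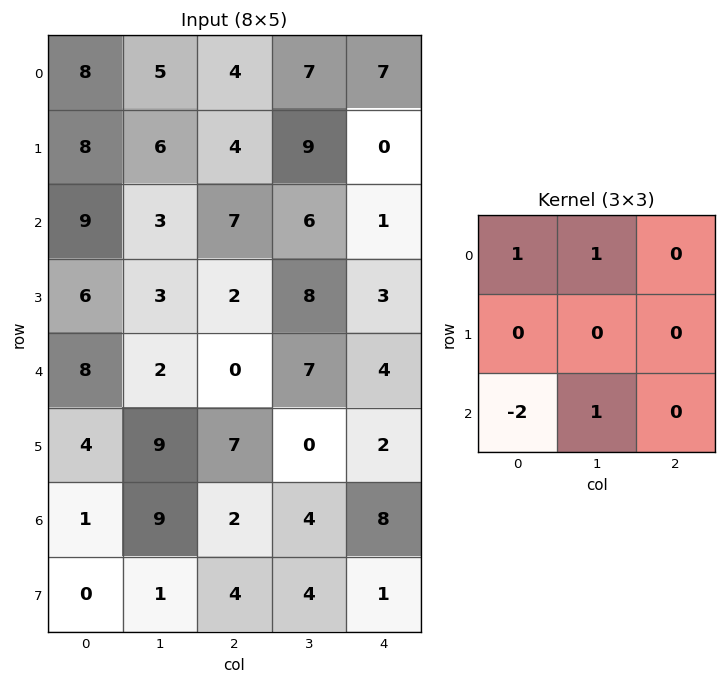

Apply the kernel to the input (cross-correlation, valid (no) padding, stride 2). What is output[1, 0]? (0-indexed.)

-2

The receptive field on the input at this output position is [9 3 7 / 6 3 2 / 8 2 0]. Elementwise product with the kernel and sum: 9·1 + 3·1 + 8·-2 + 2·1.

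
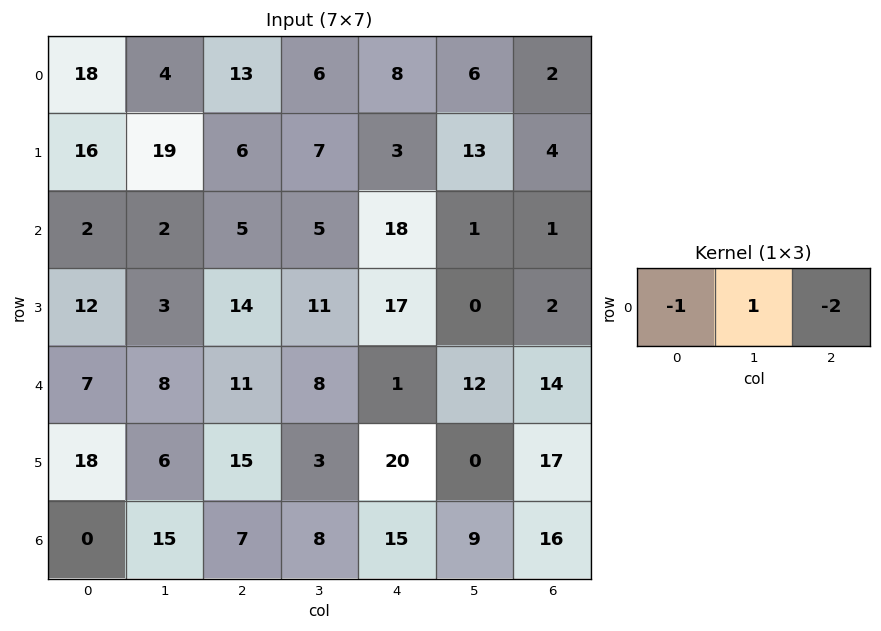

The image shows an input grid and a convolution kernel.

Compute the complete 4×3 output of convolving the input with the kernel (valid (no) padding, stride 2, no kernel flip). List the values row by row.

-40 -23 -6
-10 -36 -19
-21 -5 -17
1 -29 -38

Output[0,0]: The receptive field on the input at this output position is [18 4 13]. Elementwise product with the kernel and sum: 18·-1 + 4·1 + 13·-2.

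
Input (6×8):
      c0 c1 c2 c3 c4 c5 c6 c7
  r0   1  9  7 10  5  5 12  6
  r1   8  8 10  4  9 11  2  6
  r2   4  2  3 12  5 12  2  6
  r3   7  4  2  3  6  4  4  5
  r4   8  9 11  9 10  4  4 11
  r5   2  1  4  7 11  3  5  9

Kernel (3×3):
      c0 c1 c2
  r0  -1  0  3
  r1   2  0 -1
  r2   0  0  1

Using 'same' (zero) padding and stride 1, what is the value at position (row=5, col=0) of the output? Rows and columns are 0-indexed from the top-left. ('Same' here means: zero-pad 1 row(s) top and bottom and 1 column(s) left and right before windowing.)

26

The receptive field on the zero-padded input at this output position is [0 8 9 / 0 2 1 / 0 0 0]. Elementwise product with the kernel and sum: 0·-1 + 9·3 + 0·2 + 1·-1 + 0·1.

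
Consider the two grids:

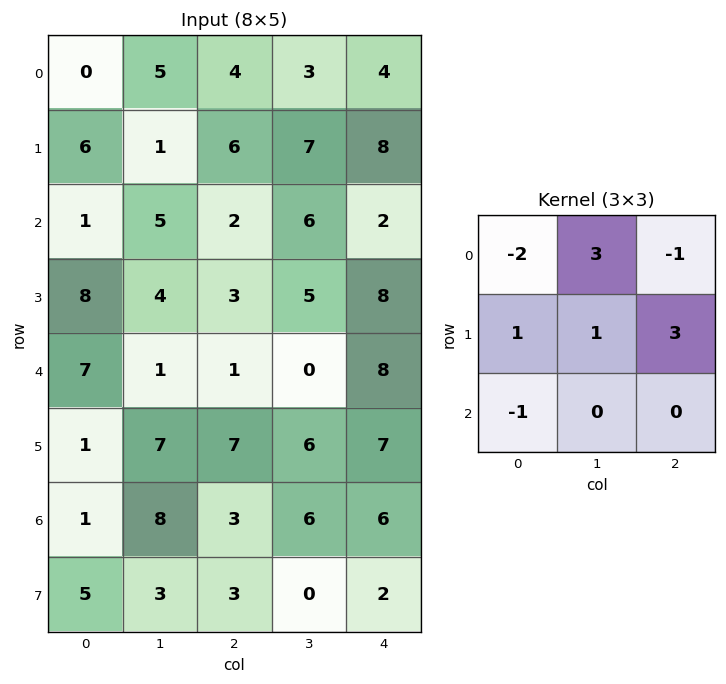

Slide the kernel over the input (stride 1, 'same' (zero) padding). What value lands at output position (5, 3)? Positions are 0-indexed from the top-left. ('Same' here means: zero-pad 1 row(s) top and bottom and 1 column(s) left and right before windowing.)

21

The receptive field on the zero-padded input at this output position is [1 0 8 / 7 6 7 / 3 6 6]. Elementwise product with the kernel and sum: 1·-2 + 0·3 + 8·-1 + 7·1 + 6·1 + 7·3 + 3·-1.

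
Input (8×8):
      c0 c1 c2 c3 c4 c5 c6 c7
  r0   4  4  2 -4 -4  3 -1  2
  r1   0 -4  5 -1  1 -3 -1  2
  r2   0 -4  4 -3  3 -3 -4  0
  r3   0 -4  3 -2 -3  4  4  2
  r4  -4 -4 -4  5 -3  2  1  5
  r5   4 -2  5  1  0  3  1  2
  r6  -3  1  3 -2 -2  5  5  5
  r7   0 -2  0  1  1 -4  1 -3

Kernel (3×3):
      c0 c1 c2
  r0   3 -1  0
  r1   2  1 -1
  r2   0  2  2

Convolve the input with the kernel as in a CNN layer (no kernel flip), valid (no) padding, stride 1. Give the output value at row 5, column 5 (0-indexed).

14

The receptive field on the input at this output position is [3 1 2 / 5 5 5 / -4 1 -3]. Elementwise product with the kernel and sum: 3·3 + 1·-1 + 5·2 + 5·1 + 5·-1 + 1·2 + -3·2.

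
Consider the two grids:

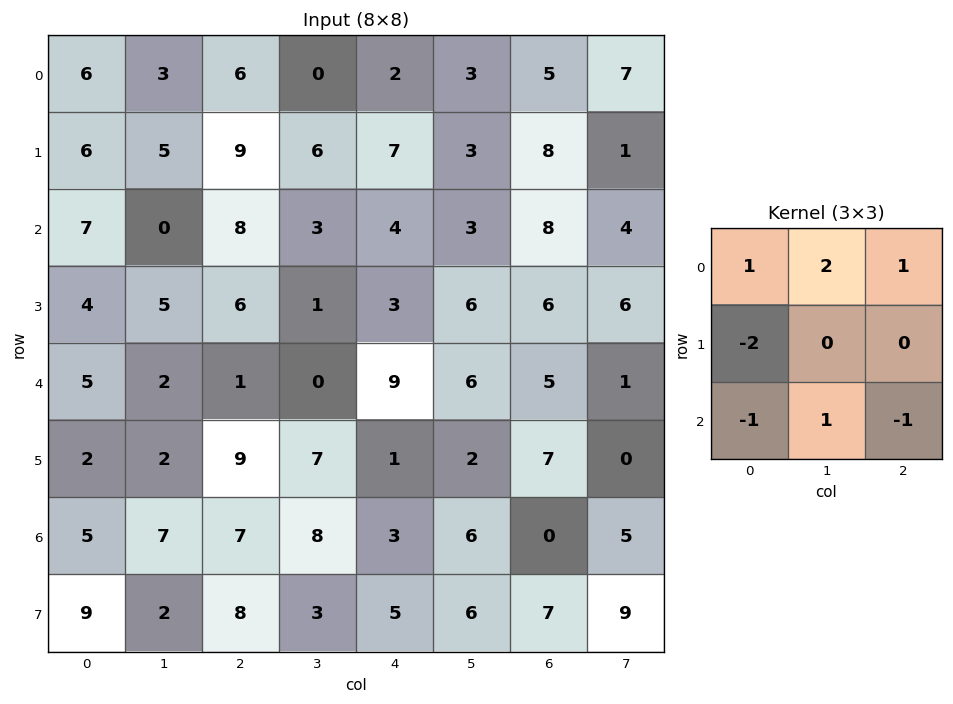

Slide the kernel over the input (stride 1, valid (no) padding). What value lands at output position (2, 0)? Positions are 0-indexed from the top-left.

The receptive field on the input at this output position is [7 0 8 / 4 5 6 / 5 2 1]. Elementwise product with the kernel and sum: 7·1 + 0·2 + 8·1 + 4·-2 + 5·-1 + 2·1 + 1·-1.

3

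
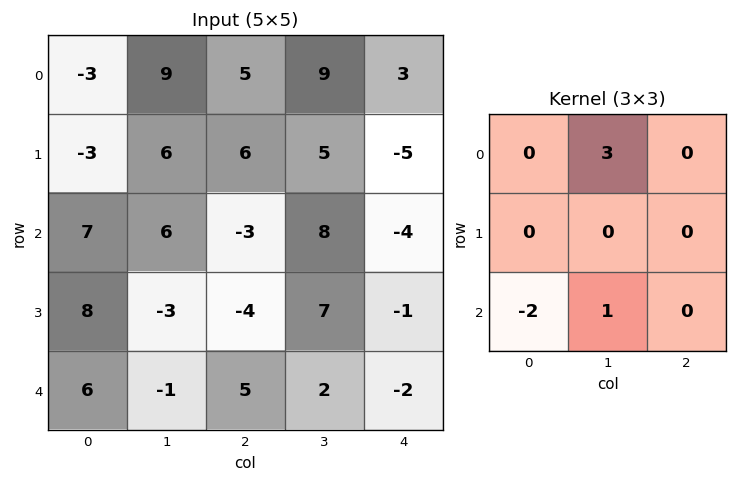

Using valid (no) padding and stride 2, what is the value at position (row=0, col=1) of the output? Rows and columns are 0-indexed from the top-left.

The receptive field on the input at this output position is [5 9 3 / 6 5 -5 / -3 8 -4]. Elementwise product with the kernel and sum: 9·3 + -3·-2 + 8·1.

41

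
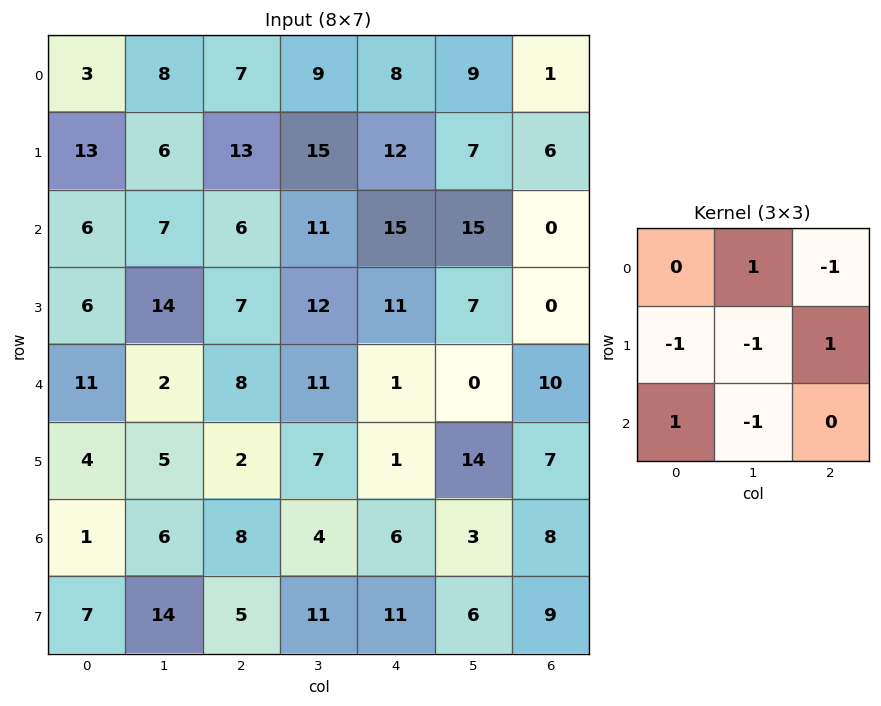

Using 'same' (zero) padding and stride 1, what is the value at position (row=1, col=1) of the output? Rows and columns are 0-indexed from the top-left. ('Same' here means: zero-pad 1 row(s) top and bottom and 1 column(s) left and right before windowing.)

-6

The receptive field on the zero-padded input at this output position is [3 8 7 / 13 6 13 / 6 7 6]. Elementwise product with the kernel and sum: 8·1 + 7·-1 + 13·-1 + 6·-1 + 13·1 + 6·1 + 7·-1.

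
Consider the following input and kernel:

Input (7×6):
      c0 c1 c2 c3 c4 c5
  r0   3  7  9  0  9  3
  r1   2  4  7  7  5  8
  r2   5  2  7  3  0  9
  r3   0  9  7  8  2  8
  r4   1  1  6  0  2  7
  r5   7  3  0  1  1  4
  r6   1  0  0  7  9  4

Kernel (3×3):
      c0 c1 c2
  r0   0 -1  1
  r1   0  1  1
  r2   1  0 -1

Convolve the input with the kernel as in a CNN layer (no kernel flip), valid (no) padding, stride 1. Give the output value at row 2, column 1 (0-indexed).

12

The receptive field on the input at this output position is [2 7 3 / 9 7 8 / 1 6 0]. Elementwise product with the kernel and sum: 7·-1 + 3·1 + 7·1 + 8·1 + 1·1 + 0·-1.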